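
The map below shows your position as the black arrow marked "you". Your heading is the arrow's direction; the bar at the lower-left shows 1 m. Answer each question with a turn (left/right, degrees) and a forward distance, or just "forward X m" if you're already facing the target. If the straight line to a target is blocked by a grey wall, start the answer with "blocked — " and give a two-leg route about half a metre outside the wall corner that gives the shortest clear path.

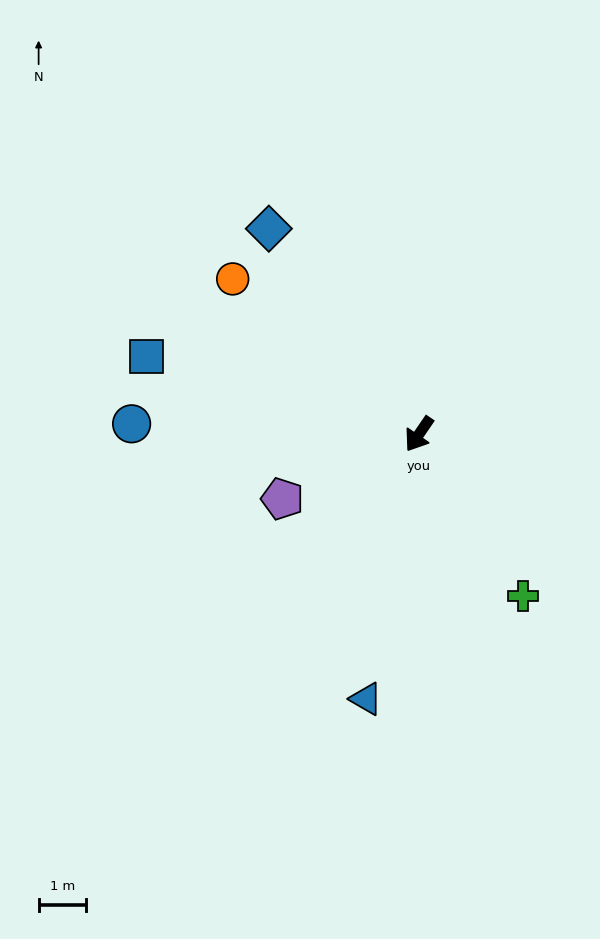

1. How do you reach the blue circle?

turn right 58°, forward 6.1 m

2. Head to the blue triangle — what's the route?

turn left 23°, forward 5.7 m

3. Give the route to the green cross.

turn left 67°, forward 4.1 m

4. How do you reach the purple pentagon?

turn right 30°, forward 3.2 m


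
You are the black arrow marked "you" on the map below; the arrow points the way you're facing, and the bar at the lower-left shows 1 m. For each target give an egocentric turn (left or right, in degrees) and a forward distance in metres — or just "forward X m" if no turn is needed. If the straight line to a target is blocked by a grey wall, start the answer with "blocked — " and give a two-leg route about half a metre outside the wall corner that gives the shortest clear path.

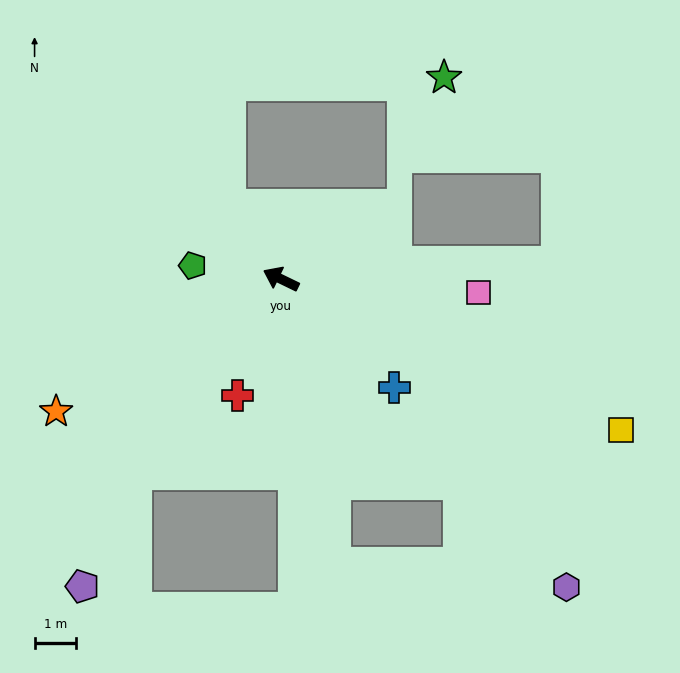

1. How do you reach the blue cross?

turn left 162°, forward 3.8 m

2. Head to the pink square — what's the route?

turn right 158°, forward 4.8 m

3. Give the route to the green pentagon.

turn left 17°, forward 2.1 m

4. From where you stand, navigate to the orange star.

turn left 56°, forward 6.3 m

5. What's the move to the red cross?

turn left 95°, forward 3.0 m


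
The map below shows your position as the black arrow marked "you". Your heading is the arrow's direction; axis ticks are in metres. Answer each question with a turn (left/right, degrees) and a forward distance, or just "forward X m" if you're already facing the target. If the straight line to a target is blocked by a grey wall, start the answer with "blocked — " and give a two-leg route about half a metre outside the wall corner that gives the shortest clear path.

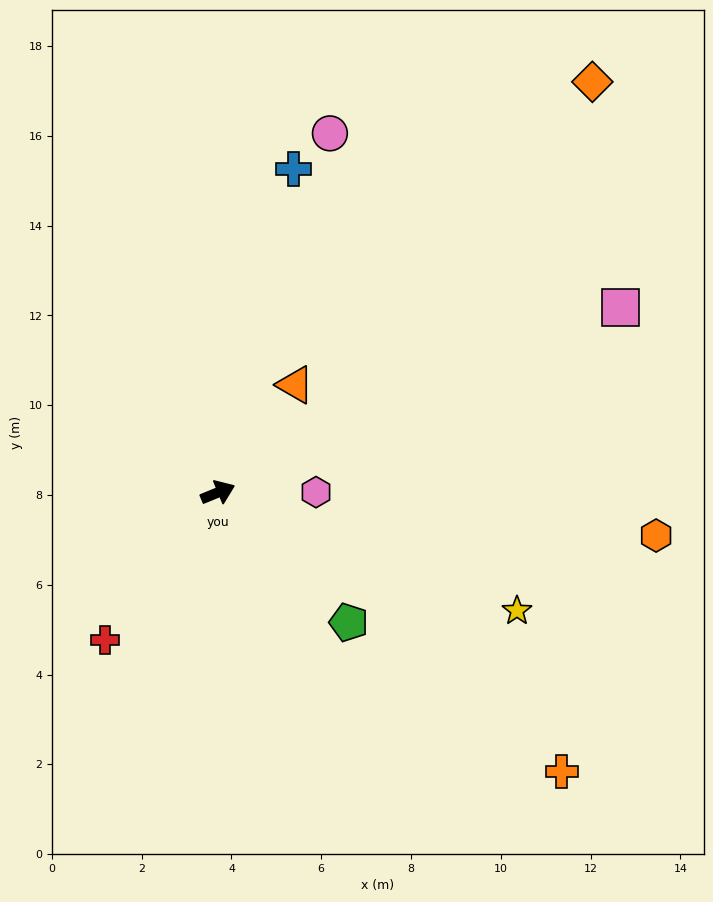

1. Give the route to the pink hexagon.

turn right 22°, forward 2.2 m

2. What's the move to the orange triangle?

turn left 32°, forward 3.0 m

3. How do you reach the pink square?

turn left 2°, forward 9.9 m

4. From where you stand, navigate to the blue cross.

turn left 55°, forward 7.4 m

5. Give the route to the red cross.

turn right 150°, forward 4.1 m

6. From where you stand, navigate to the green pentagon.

turn right 67°, forward 4.1 m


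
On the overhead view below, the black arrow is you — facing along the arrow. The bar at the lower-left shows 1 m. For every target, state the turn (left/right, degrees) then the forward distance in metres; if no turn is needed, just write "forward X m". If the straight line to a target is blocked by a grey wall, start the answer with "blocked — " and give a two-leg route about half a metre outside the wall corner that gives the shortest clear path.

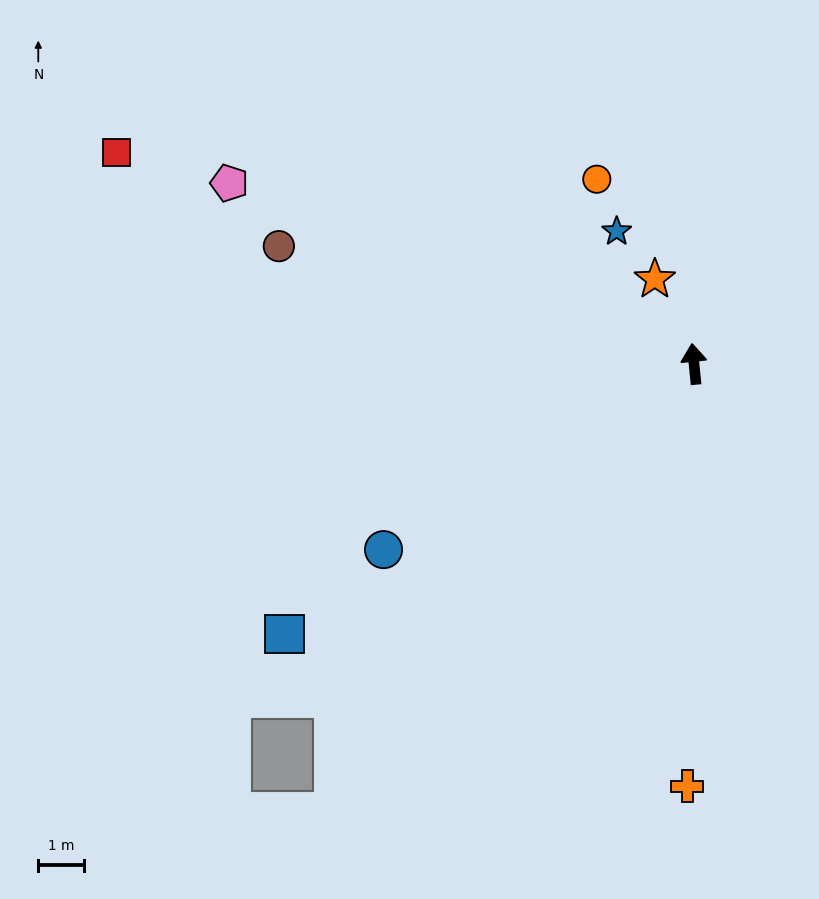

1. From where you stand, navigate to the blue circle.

turn left 115°, forward 7.9 m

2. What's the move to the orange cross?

turn left 173°, forward 9.2 m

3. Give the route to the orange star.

turn left 19°, forward 2.0 m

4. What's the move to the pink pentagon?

turn left 63°, forward 10.9 m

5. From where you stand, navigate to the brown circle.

turn left 68°, forward 9.4 m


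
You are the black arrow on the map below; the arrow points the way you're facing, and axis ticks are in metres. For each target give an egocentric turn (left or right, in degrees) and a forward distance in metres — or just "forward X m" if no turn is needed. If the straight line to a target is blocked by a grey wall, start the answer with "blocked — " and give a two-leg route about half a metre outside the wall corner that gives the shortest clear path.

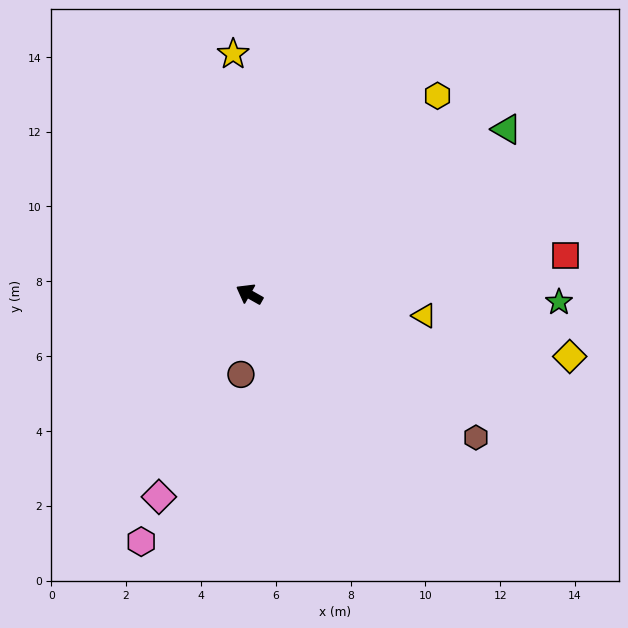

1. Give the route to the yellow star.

turn right 57°, forward 6.4 m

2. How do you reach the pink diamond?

turn left 95°, forward 5.9 m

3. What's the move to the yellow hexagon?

turn right 104°, forward 7.3 m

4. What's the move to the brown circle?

turn left 113°, forward 2.2 m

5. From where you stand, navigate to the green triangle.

turn right 118°, forward 8.2 m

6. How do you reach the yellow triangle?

turn right 158°, forward 4.7 m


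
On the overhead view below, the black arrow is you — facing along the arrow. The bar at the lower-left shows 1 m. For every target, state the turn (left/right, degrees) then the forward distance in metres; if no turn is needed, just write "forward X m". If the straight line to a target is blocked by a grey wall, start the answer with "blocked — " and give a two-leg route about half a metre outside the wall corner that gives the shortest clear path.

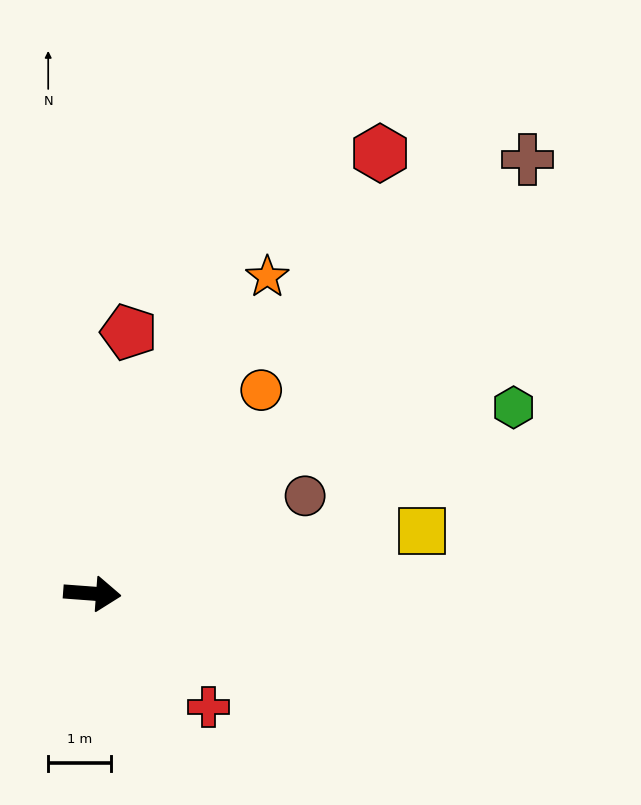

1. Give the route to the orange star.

turn left 65°, forward 5.7 m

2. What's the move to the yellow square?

turn left 15°, forward 5.3 m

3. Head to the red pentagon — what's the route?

turn left 86°, forward 4.2 m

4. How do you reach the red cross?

turn right 40°, forward 2.6 m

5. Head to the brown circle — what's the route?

turn left 29°, forward 3.7 m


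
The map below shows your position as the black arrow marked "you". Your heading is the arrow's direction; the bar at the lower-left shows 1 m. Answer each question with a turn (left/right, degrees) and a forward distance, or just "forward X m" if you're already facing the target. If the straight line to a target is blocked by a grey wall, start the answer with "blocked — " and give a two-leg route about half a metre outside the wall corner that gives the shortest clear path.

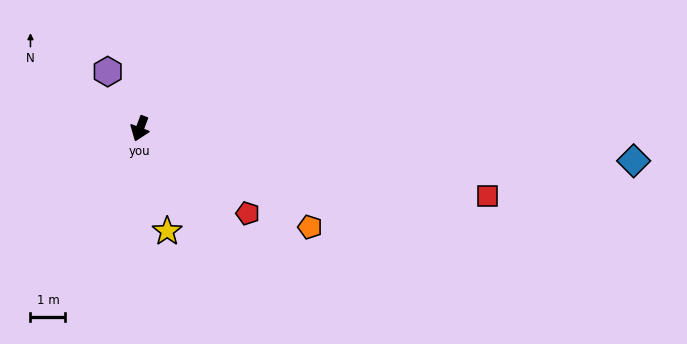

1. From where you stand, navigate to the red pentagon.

turn left 72°, forward 3.9 m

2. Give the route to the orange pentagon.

turn left 80°, forward 5.6 m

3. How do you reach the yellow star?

turn left 35°, forward 3.0 m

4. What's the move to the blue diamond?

turn left 107°, forward 14.1 m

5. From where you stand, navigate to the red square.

turn left 100°, forward 10.1 m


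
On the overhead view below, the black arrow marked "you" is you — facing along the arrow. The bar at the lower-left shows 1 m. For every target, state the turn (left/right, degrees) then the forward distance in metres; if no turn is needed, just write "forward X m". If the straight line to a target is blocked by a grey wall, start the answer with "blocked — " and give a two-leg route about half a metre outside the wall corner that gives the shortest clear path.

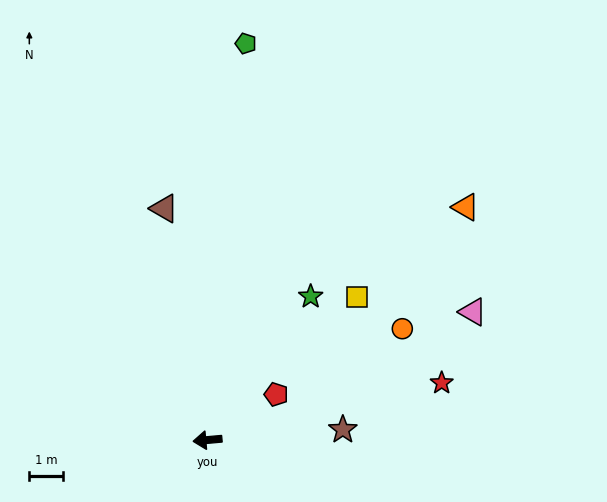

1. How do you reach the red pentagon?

turn right 152°, forward 2.5 m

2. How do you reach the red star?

turn right 171°, forward 7.2 m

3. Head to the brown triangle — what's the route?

turn right 85°, forward 7.0 m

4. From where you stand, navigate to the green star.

turn right 131°, forward 5.3 m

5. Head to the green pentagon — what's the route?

turn right 101°, forward 11.9 m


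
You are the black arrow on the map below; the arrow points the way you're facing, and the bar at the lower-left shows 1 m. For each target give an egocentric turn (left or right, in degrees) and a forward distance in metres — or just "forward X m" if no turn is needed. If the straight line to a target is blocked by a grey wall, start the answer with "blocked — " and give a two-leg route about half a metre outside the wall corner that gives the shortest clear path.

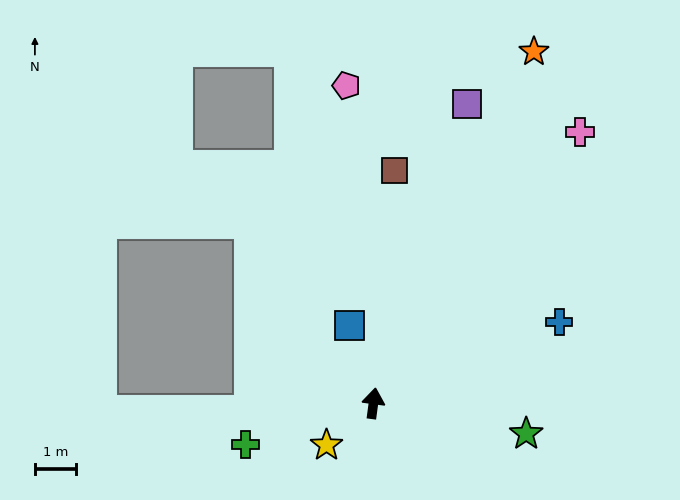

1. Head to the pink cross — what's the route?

turn right 30°, forward 8.4 m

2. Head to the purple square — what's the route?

turn right 10°, forward 7.7 m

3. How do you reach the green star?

turn right 94°, forward 3.8 m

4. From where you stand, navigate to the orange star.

turn right 17°, forward 9.5 m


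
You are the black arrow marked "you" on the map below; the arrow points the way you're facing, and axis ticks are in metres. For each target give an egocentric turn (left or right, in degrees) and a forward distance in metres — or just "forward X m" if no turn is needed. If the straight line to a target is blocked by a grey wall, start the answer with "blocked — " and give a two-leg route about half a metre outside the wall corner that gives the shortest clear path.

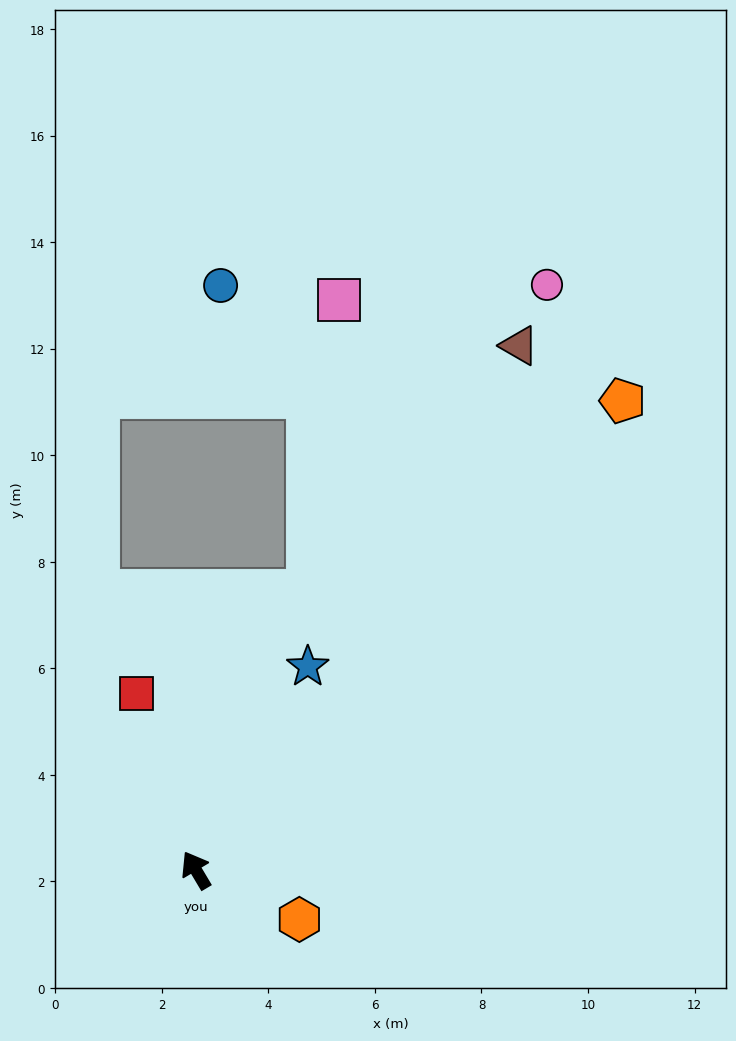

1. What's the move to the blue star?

turn right 60°, forward 4.4 m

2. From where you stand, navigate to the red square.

turn right 12°, forward 3.5 m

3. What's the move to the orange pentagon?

turn right 73°, forward 11.9 m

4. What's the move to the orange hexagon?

turn right 146°, forward 2.2 m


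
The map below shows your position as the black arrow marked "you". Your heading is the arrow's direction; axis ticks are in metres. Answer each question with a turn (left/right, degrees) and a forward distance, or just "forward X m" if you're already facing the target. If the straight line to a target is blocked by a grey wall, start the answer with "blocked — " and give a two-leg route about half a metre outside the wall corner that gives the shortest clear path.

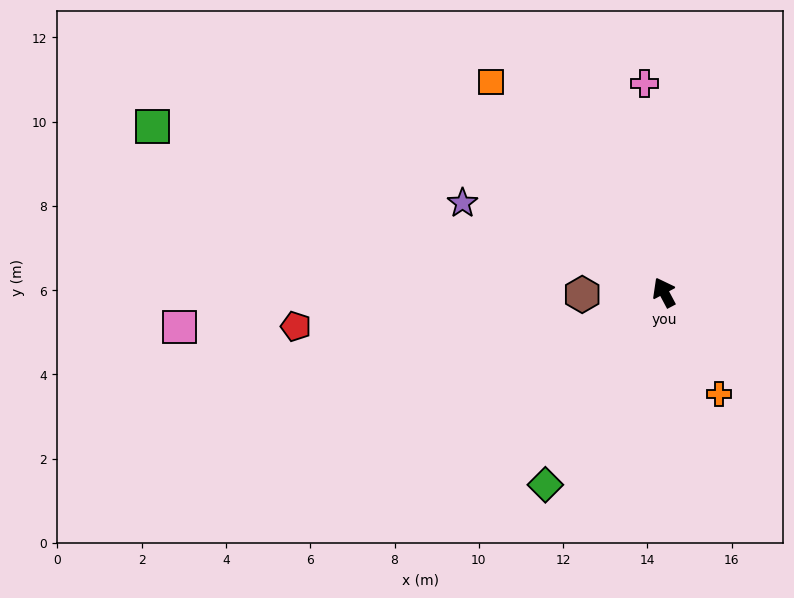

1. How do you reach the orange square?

turn left 11°, forward 6.5 m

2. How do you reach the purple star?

turn left 38°, forward 5.2 m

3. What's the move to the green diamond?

turn left 120°, forward 5.4 m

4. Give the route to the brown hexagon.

turn left 63°, forward 1.9 m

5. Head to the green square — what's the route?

turn left 44°, forward 12.8 m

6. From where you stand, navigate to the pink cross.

turn right 23°, forward 5.0 m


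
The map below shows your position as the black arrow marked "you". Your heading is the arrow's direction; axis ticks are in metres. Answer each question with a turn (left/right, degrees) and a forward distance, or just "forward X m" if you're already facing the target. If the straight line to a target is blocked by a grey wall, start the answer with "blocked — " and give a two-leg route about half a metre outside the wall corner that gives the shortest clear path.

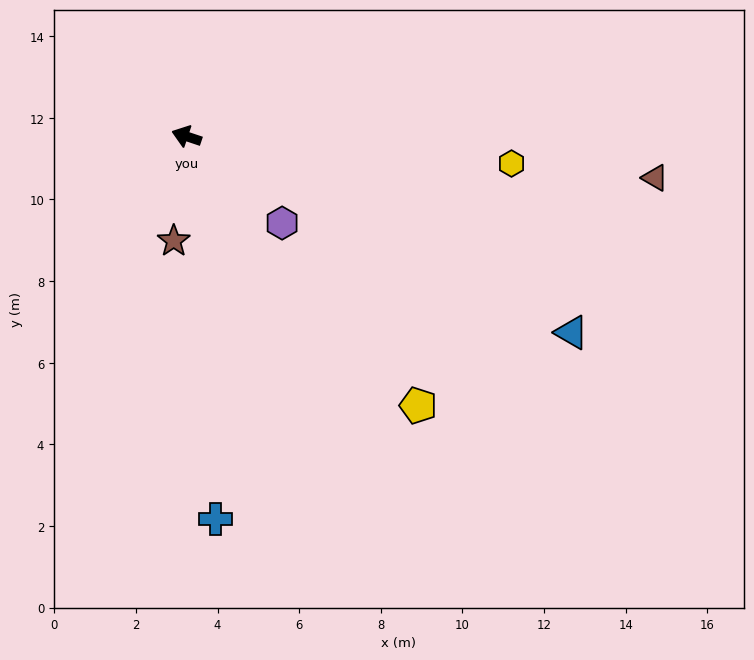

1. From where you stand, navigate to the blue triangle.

turn left 172°, forward 10.6 m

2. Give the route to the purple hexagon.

turn left 156°, forward 3.2 m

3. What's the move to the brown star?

turn left 102°, forward 2.6 m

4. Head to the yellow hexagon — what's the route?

turn right 166°, forward 8.0 m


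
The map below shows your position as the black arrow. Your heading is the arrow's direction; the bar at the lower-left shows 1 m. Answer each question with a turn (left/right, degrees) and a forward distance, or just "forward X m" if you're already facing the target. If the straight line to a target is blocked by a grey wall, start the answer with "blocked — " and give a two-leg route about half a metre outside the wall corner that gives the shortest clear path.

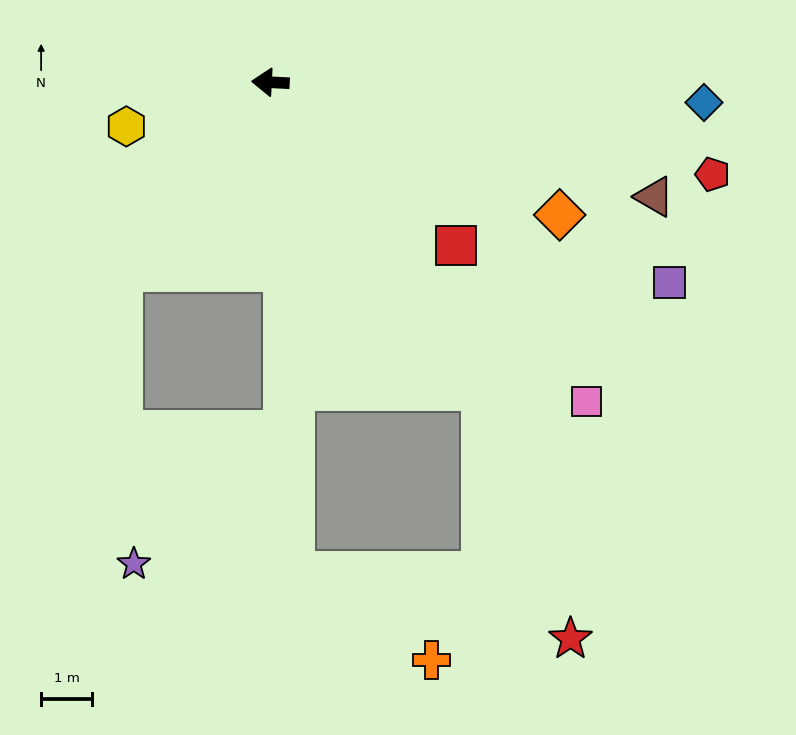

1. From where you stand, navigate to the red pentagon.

turn left 171°, forward 8.9 m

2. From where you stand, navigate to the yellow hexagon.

turn left 20°, forward 3.0 m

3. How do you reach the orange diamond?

turn left 158°, forward 6.3 m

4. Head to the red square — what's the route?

turn left 142°, forward 4.9 m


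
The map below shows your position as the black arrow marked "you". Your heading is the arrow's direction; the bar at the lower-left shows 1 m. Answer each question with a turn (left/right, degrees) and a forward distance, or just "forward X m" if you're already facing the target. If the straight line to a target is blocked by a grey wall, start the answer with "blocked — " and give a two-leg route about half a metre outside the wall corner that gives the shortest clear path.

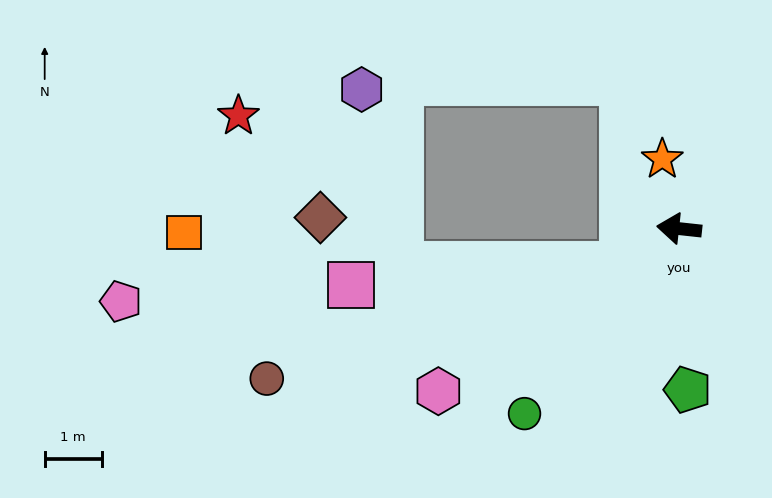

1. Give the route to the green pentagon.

turn left 99°, forward 2.8 m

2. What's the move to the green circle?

turn left 56°, forward 4.2 m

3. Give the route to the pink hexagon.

turn left 40°, forward 5.1 m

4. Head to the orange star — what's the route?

turn right 70°, forward 1.3 m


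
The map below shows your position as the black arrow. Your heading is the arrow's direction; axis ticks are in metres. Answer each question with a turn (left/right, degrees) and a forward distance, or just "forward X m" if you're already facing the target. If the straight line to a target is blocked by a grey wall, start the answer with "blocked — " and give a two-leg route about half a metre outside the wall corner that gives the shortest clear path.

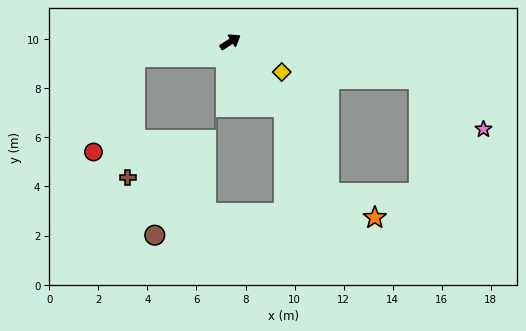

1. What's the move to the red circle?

blocked — turn left 156°, forward 3.9 m, then turn left 58°, forward 4.2 m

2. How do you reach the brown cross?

blocked — turn left 156°, forward 3.9 m, then turn left 78°, forward 4.9 m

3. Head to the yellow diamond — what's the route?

turn right 63°, forward 2.4 m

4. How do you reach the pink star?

blocked — turn right 44°, forward 7.8 m, then turn right 26°, forward 3.3 m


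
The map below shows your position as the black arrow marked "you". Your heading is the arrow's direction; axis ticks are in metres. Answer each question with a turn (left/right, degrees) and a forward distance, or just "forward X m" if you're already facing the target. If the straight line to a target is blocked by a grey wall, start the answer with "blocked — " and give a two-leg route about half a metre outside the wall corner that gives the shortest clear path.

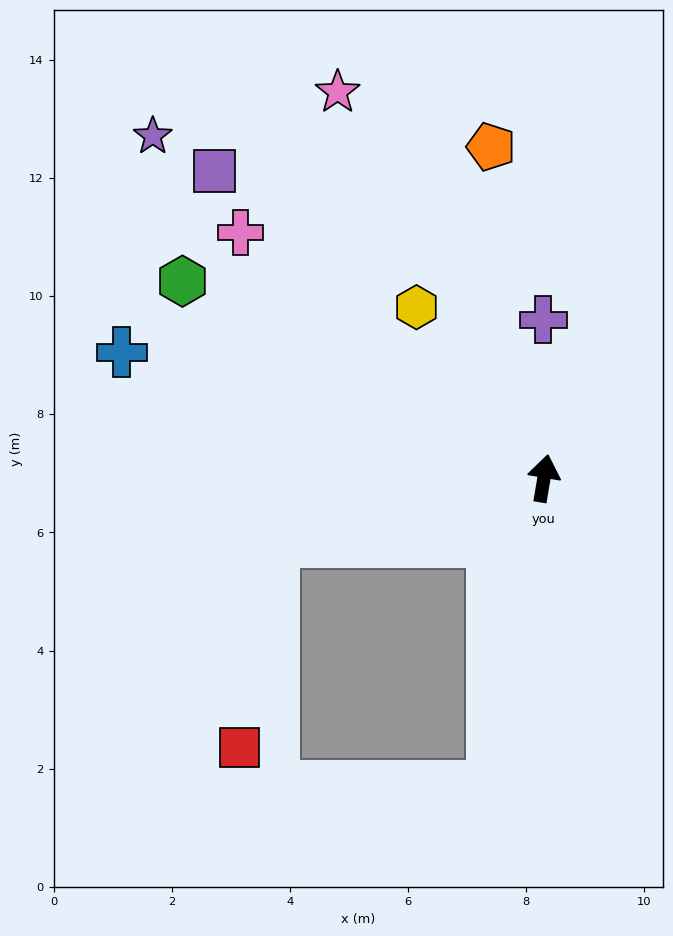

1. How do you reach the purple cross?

turn left 10°, forward 2.7 m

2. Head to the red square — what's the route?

blocked — turn left 113°, forward 4.7 m, then turn left 67°, forward 3.5 m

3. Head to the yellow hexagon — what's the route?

turn left 46°, forward 3.6 m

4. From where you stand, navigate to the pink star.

turn left 38°, forward 7.4 m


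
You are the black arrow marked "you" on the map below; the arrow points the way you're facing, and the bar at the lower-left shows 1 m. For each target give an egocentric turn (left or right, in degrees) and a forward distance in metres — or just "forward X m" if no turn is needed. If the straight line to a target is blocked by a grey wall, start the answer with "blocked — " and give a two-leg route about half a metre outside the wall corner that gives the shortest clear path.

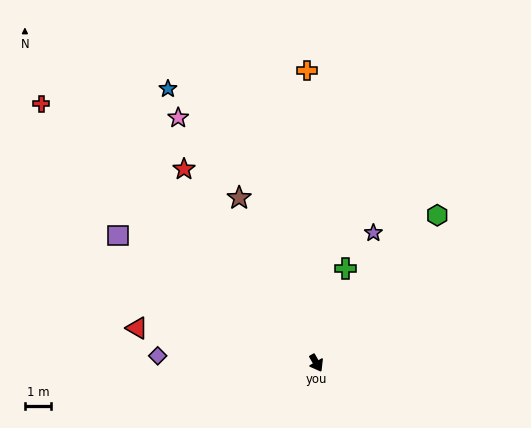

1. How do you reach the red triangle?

turn right 131°, forward 7.0 m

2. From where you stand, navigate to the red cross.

turn right 163°, forward 14.6 m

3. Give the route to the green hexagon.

turn left 111°, forward 7.4 m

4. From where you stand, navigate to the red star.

turn right 176°, forward 9.0 m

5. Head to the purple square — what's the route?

turn right 153°, forward 9.1 m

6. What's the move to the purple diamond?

turn right 122°, forward 6.1 m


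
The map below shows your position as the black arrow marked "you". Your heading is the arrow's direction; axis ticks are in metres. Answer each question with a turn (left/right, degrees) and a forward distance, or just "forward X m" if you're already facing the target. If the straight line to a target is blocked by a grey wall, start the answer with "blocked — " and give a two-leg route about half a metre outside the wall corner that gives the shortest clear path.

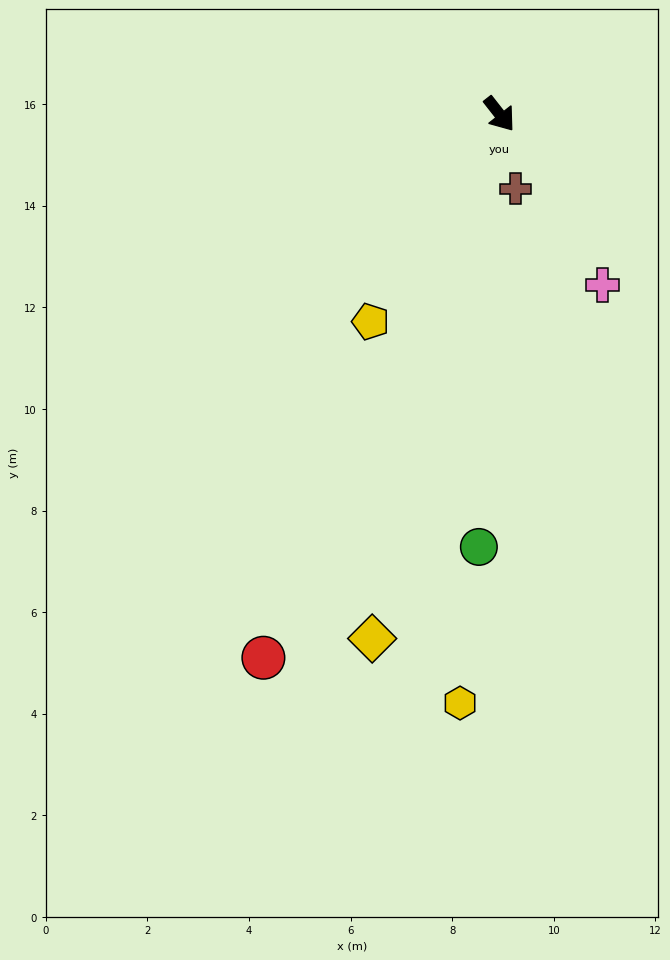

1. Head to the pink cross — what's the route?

turn right 7°, forward 3.9 m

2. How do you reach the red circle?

turn right 62°, forward 11.7 m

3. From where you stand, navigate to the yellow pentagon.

turn right 70°, forward 4.8 m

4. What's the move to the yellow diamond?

turn right 52°, forward 10.6 m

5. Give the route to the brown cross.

turn right 26°, forward 1.5 m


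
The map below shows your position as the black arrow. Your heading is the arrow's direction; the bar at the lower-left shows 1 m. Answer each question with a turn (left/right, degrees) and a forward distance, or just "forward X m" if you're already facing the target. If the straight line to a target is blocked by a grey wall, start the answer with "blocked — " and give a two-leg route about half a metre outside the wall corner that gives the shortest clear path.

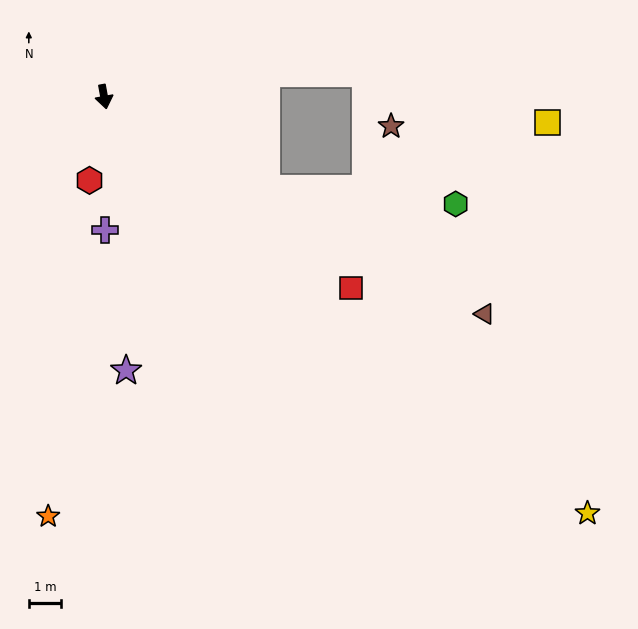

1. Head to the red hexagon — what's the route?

turn right 20°, forward 2.6 m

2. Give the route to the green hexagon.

blocked — turn left 50°, forward 5.8 m, then turn left 25°, forward 5.8 m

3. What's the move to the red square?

turn left 42°, forward 9.6 m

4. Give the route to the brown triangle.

turn left 50°, forward 13.5 m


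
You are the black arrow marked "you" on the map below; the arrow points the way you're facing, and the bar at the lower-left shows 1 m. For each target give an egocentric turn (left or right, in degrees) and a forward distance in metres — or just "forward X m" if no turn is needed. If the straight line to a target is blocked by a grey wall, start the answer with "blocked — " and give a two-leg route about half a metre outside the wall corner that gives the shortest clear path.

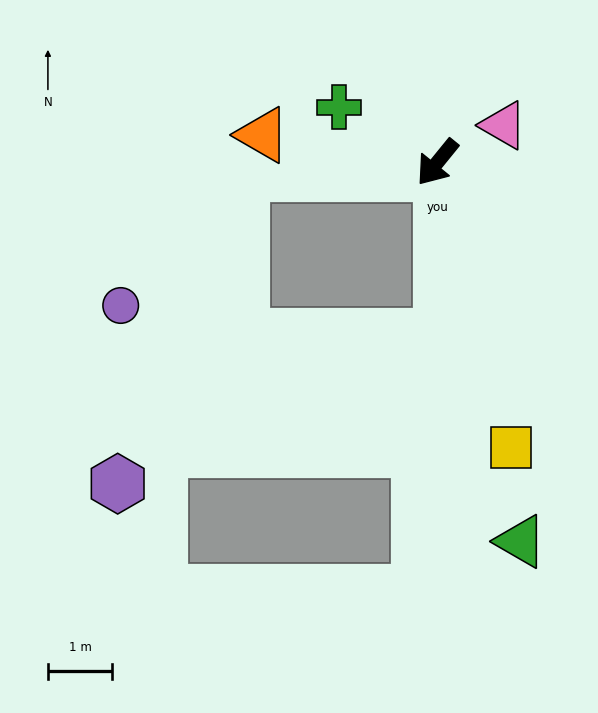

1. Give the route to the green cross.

turn right 80°, forward 1.8 m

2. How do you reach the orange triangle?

turn right 60°, forward 2.8 m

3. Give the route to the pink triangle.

turn left 158°, forward 1.2 m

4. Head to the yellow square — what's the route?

turn left 54°, forward 4.6 m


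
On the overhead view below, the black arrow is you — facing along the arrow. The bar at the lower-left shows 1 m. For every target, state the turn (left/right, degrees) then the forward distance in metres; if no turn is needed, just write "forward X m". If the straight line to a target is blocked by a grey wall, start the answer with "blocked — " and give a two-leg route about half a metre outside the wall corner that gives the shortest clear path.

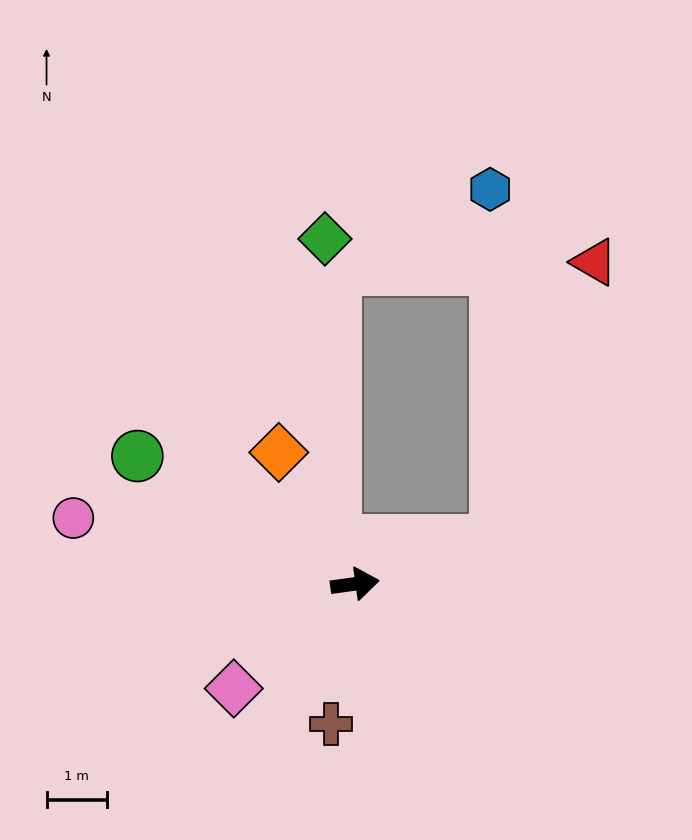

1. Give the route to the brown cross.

turn right 107°, forward 2.4 m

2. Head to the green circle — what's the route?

turn left 142°, forward 4.2 m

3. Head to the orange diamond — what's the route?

turn left 112°, forward 2.5 m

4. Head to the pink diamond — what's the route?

turn right 147°, forward 2.6 m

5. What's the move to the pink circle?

turn left 159°, forward 4.8 m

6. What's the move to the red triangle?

blocked — turn left 10°, forward 2.4 m, then turn left 53°, forward 4.9 m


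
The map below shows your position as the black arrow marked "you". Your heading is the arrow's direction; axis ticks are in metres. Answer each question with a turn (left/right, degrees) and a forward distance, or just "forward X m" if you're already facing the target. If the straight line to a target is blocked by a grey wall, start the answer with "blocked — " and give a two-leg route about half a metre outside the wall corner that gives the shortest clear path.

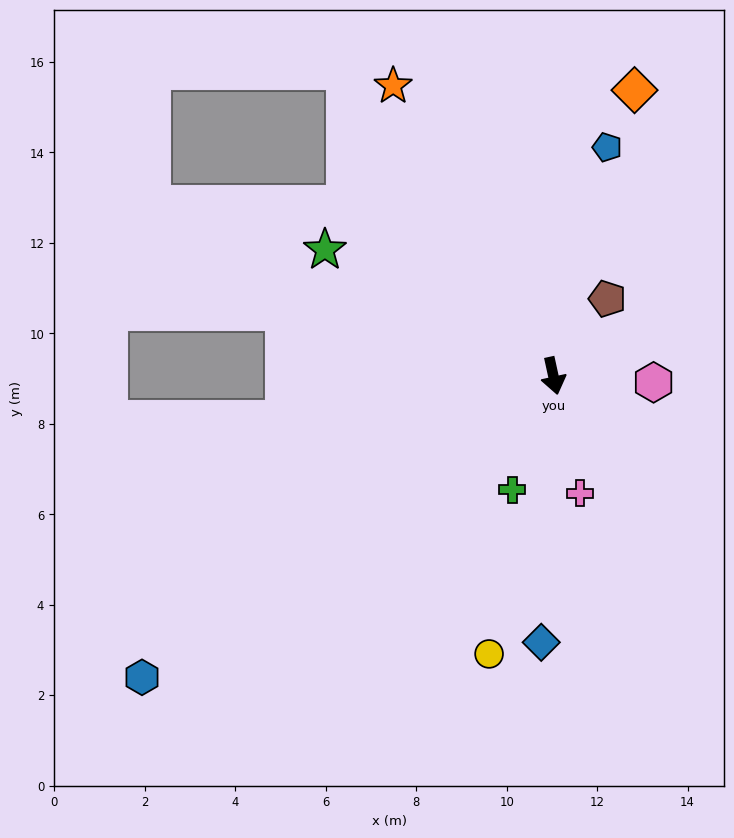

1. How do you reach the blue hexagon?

turn right 66°, forward 11.3 m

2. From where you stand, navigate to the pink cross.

forward 2.7 m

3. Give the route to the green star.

turn right 131°, forward 5.8 m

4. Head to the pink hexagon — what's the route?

turn left 74°, forward 2.2 m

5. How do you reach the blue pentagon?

turn left 154°, forward 5.2 m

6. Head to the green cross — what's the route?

turn right 32°, forward 2.7 m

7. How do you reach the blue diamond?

turn right 15°, forward 5.9 m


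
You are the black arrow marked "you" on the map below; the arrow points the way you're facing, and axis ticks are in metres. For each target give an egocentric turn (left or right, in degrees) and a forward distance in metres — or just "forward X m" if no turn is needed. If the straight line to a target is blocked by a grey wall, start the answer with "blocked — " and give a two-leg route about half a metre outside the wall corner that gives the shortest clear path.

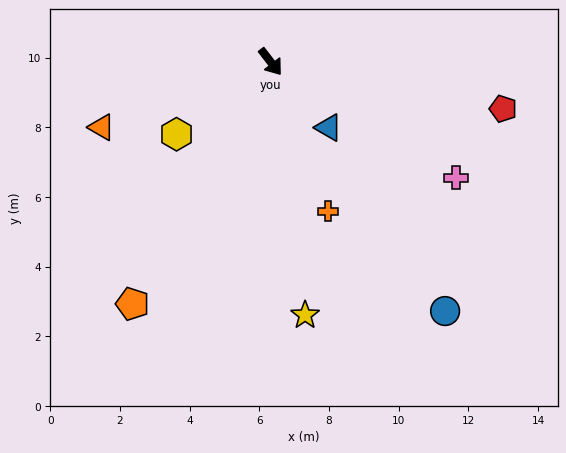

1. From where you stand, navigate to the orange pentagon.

turn right 67°, forward 8.0 m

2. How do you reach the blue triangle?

turn left 4°, forward 2.5 m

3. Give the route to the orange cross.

turn right 17°, forward 4.6 m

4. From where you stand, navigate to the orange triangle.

turn right 106°, forward 5.2 m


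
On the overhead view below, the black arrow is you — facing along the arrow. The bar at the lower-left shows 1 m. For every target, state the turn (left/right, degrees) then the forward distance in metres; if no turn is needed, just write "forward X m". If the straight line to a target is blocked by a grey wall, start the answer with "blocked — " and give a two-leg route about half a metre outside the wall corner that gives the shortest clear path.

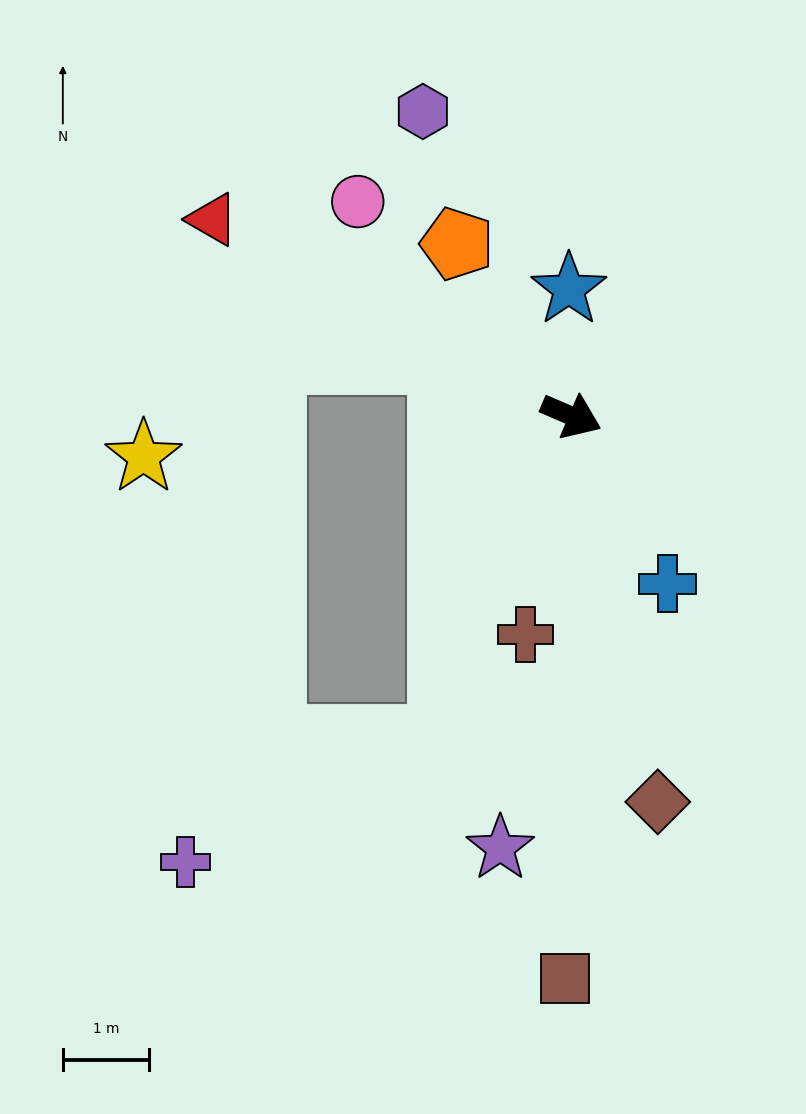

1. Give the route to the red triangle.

turn left 175°, forward 4.7 m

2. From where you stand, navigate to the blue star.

turn left 114°, forward 1.5 m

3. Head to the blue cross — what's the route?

turn right 37°, forward 2.2 m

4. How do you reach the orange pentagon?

turn left 147°, forward 2.4 m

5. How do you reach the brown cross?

turn right 79°, forward 2.6 m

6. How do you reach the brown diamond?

turn right 54°, forward 4.6 m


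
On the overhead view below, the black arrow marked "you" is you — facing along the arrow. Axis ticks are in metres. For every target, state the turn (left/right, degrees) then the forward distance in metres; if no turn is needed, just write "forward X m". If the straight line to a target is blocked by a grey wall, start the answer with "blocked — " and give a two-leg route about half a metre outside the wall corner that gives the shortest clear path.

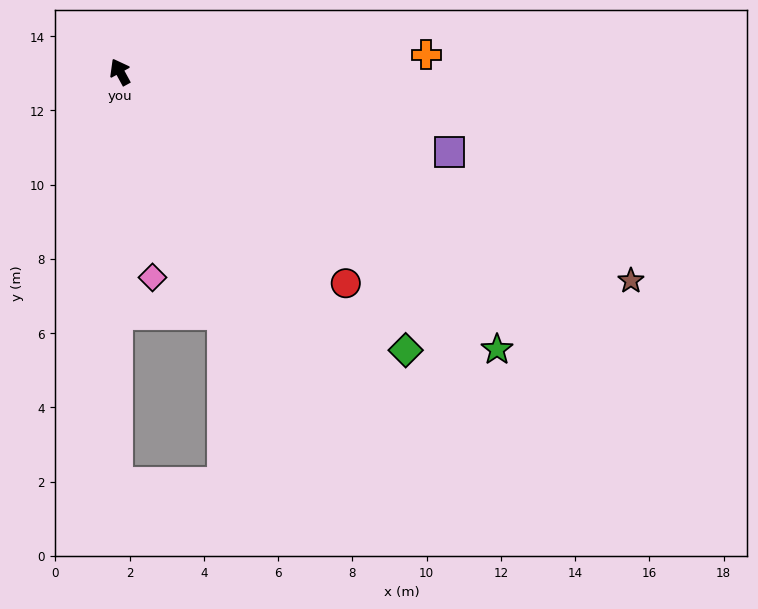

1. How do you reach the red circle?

turn right 162°, forward 8.3 m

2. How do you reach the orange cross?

turn right 115°, forward 8.3 m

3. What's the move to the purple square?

turn right 132°, forward 9.1 m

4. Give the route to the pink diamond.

turn left 160°, forward 5.6 m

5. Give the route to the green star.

turn right 155°, forward 12.6 m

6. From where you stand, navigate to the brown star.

turn right 141°, forward 14.9 m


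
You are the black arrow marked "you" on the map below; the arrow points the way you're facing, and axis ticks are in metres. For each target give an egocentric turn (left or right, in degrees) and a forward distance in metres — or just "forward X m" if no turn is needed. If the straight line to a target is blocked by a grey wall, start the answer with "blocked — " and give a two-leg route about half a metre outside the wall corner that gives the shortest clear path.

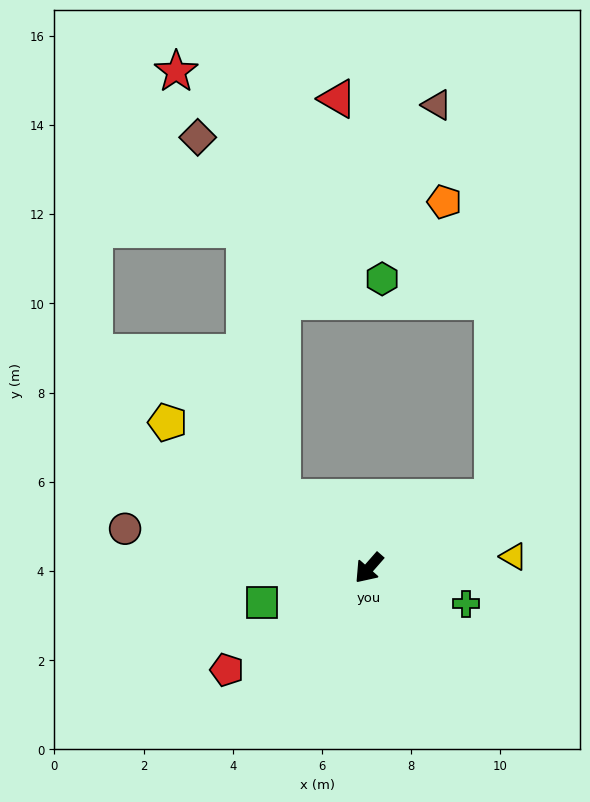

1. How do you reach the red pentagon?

turn right 13°, forward 3.9 m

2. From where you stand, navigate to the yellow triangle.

turn left 136°, forward 3.3 m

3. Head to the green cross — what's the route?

turn left 111°, forward 2.3 m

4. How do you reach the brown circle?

turn right 58°, forward 5.5 m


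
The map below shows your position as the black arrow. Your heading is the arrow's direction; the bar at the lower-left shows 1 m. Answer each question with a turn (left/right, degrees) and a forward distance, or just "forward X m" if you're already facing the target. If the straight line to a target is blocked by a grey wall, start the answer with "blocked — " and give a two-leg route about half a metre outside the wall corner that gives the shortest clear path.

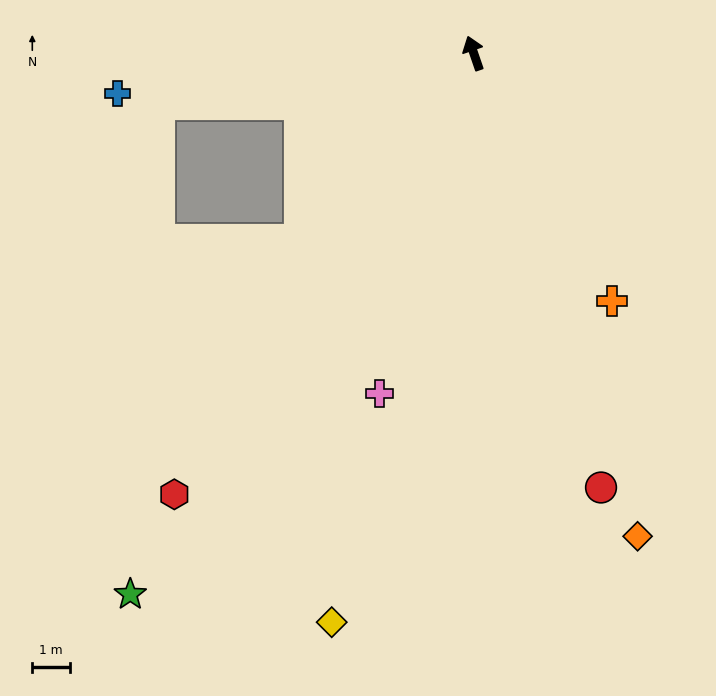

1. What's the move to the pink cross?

turn left 146°, forward 9.4 m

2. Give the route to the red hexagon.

turn left 127°, forward 14.2 m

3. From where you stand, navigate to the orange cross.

turn right 170°, forward 7.6 m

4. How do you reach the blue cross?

turn left 77°, forward 9.6 m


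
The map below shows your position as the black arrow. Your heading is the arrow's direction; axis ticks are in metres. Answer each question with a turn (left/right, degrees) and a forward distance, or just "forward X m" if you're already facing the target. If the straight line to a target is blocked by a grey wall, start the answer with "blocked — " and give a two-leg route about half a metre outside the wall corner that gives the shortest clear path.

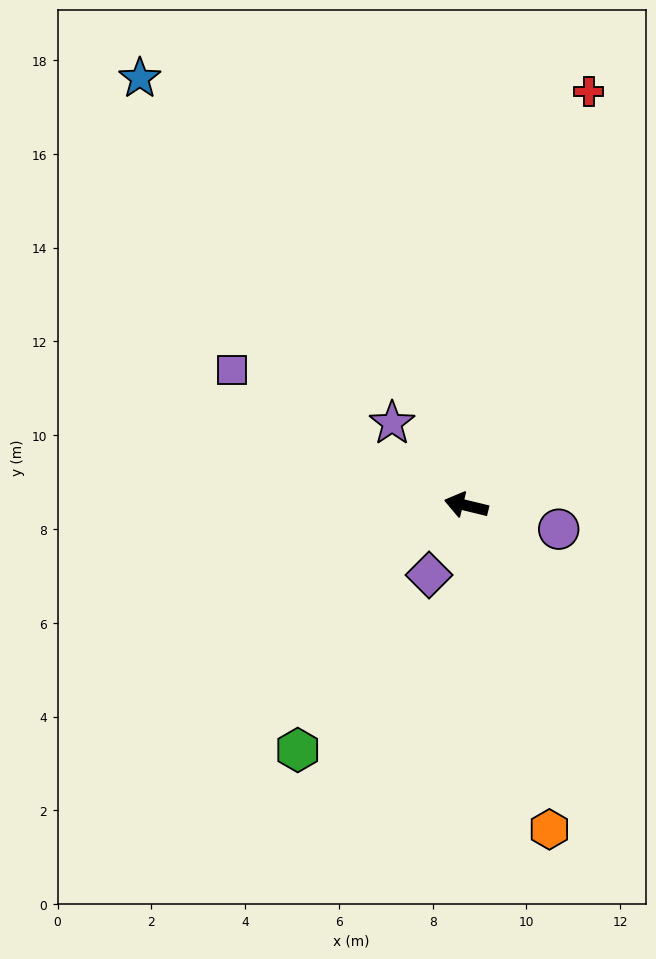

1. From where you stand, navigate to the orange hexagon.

turn left 118°, forward 7.1 m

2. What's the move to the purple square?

turn right 16°, forward 5.8 m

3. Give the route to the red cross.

turn right 93°, forward 9.2 m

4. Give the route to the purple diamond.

turn left 75°, forward 1.7 m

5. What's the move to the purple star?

turn right 34°, forward 2.4 m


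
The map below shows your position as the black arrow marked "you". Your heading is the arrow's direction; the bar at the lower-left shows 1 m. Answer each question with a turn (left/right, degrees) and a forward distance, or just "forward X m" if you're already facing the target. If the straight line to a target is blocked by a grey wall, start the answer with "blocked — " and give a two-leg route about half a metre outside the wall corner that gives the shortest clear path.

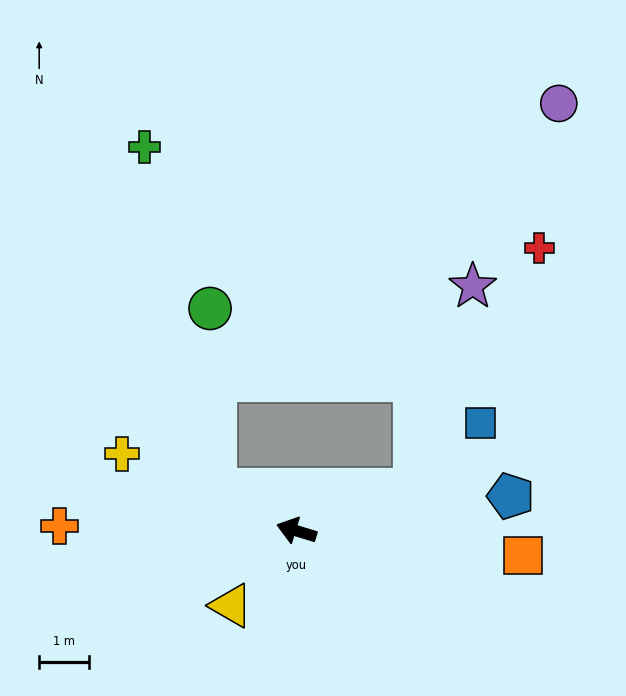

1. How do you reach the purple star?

blocked — turn right 144°, forward 2.5 m, then turn left 55°, forward 4.2 m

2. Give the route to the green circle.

blocked — turn right 10°, forward 1.8 m, then turn right 61°, forward 3.6 m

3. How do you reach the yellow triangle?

turn left 66°, forward 2.0 m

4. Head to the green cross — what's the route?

blocked — turn right 10°, forward 1.8 m, then turn right 51°, forward 7.0 m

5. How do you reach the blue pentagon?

turn right 154°, forward 4.3 m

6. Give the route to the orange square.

turn right 169°, forward 4.6 m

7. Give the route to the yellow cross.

turn right 7°, forward 3.8 m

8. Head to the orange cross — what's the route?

turn left 16°, forward 4.7 m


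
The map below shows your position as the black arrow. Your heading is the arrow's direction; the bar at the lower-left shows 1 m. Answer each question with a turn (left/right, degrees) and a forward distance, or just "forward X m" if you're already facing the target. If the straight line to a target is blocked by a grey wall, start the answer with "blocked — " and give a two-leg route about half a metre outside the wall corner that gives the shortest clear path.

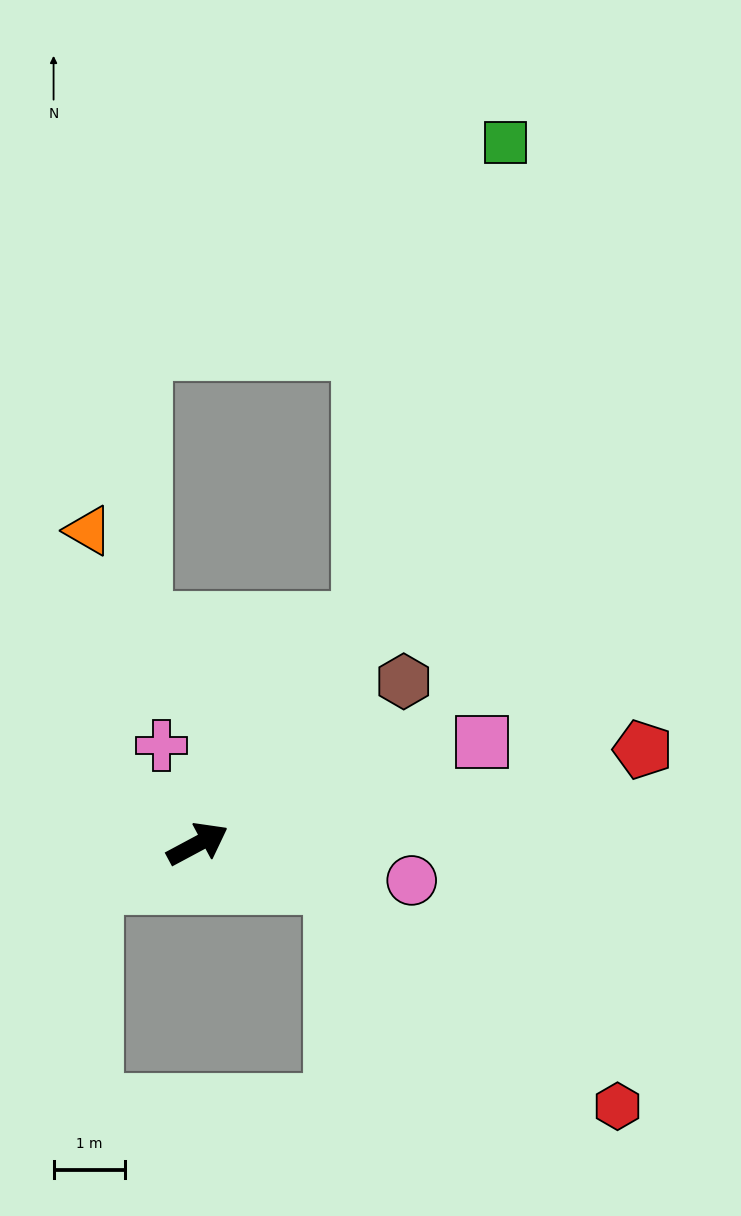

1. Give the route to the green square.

blocked — turn left 25°, forward 3.9 m, then turn left 20°, forward 7.0 m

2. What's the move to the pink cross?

turn left 82°, forward 1.5 m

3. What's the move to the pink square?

turn right 9°, forward 4.2 m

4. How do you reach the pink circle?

turn right 38°, forward 3.1 m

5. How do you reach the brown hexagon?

turn left 10°, forward 3.7 m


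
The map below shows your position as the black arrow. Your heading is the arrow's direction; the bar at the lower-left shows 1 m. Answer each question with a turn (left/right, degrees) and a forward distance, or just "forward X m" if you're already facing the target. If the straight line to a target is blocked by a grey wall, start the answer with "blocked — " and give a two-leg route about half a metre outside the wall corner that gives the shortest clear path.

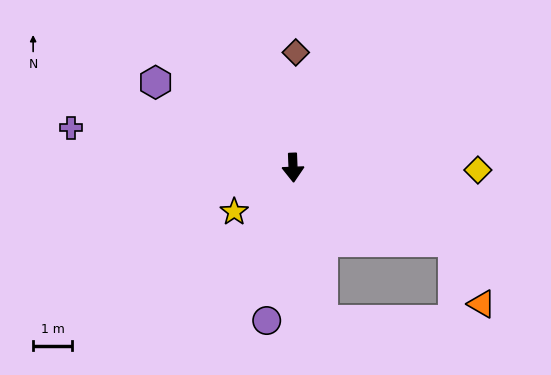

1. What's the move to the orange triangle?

blocked — turn left 63°, forward 4.6 m, then turn right 42°, forward 1.8 m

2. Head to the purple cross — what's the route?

turn right 102°, forward 5.8 m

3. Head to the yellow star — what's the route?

turn right 55°, forward 1.9 m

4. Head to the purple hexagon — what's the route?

turn right 124°, forward 4.2 m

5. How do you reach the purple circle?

turn right 12°, forward 4.0 m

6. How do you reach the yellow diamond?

turn left 87°, forward 4.8 m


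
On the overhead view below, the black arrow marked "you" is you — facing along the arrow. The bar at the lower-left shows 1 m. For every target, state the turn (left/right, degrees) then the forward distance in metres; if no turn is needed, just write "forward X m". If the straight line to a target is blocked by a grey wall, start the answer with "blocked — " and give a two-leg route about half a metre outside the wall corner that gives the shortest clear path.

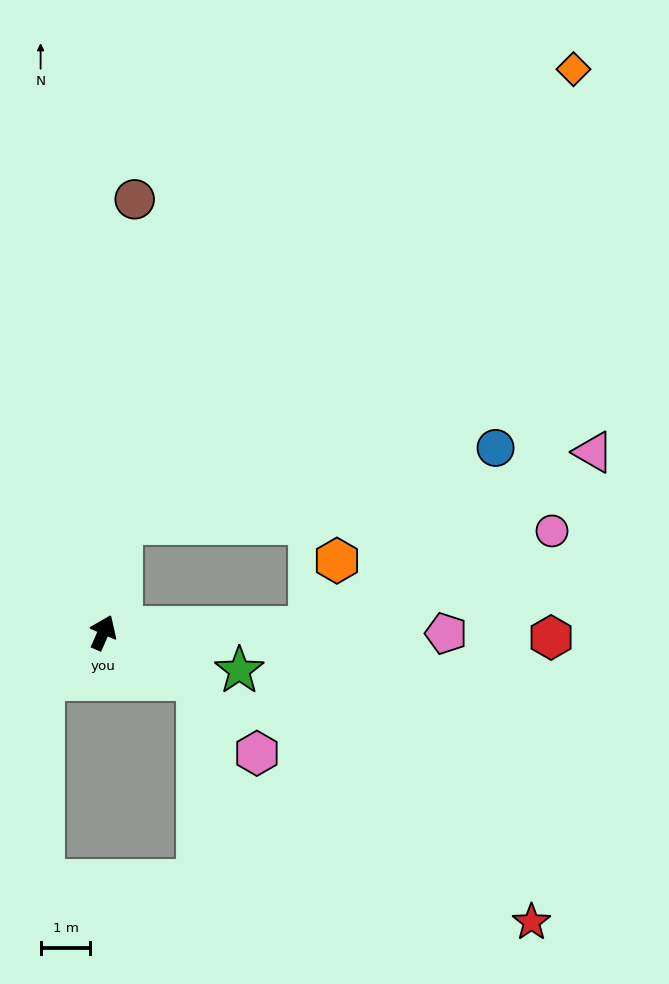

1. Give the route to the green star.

turn right 82°, forward 2.8 m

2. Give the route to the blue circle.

blocked — turn left 14°, forward 2.2 m, then turn right 69°, forward 7.7 m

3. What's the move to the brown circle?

turn left 20°, forward 8.7 m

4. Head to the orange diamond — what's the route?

blocked — turn left 14°, forward 2.2 m, then turn right 35°, forward 12.9 m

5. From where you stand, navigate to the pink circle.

blocked — turn right 65°, forward 4.2 m, then turn left 20°, forward 5.2 m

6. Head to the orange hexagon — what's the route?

blocked — turn right 65°, forward 4.2 m, then turn left 67°, forward 1.5 m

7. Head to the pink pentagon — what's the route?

turn right 66°, forward 6.9 m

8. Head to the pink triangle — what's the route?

blocked — turn right 65°, forward 4.2 m, then turn left 30°, forward 6.7 m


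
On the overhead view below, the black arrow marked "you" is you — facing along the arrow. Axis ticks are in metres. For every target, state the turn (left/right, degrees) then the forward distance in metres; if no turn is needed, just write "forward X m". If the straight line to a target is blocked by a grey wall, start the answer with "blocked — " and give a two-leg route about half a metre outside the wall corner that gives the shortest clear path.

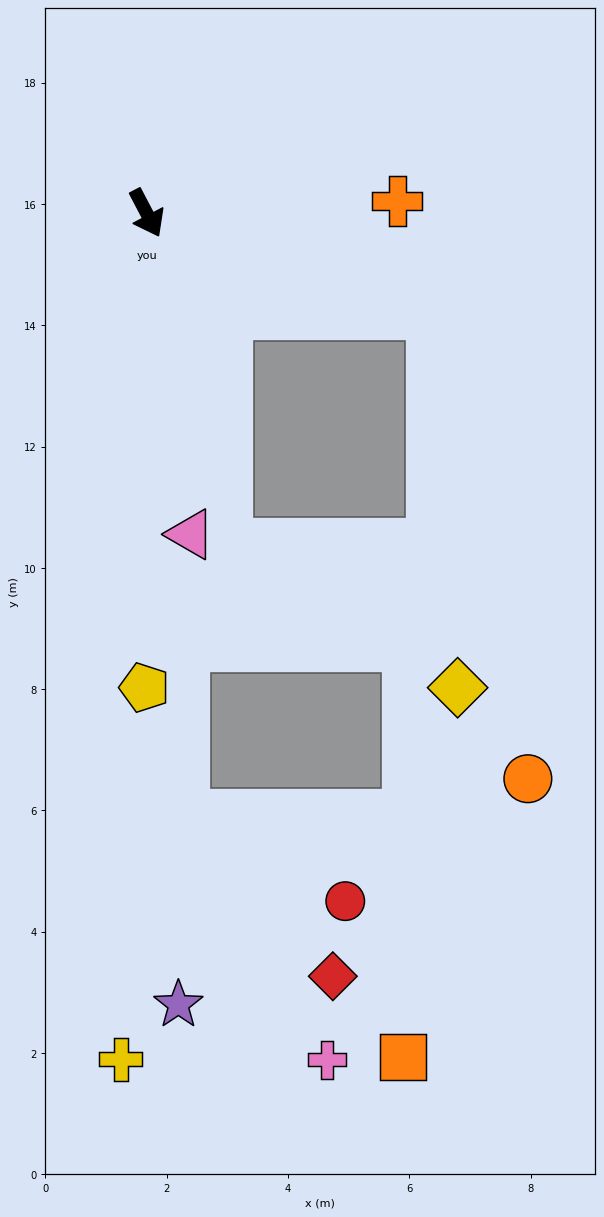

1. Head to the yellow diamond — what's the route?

blocked — turn left 43°, forward 5.0 m, then turn right 67°, forward 6.2 m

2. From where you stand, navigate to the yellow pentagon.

turn right 28°, forward 7.8 m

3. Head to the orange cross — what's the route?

turn left 65°, forward 4.1 m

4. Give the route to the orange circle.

blocked — turn left 43°, forward 5.0 m, then turn right 59°, forward 7.8 m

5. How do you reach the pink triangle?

turn right 20°, forward 5.3 m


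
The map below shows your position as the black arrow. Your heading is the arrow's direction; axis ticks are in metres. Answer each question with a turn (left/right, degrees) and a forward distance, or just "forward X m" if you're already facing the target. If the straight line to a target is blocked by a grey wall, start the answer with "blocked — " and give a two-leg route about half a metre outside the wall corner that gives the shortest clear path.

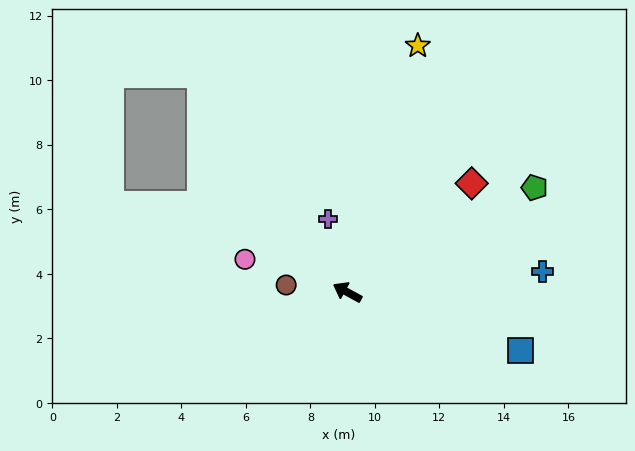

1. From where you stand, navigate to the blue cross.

turn right 145°, forward 6.1 m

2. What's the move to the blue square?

turn right 170°, forward 5.7 m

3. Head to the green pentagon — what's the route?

turn right 122°, forward 6.6 m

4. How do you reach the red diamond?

turn right 110°, forward 5.1 m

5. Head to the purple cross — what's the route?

turn right 47°, forward 2.4 m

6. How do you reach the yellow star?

turn right 77°, forward 7.9 m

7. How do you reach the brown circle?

turn left 22°, forward 1.9 m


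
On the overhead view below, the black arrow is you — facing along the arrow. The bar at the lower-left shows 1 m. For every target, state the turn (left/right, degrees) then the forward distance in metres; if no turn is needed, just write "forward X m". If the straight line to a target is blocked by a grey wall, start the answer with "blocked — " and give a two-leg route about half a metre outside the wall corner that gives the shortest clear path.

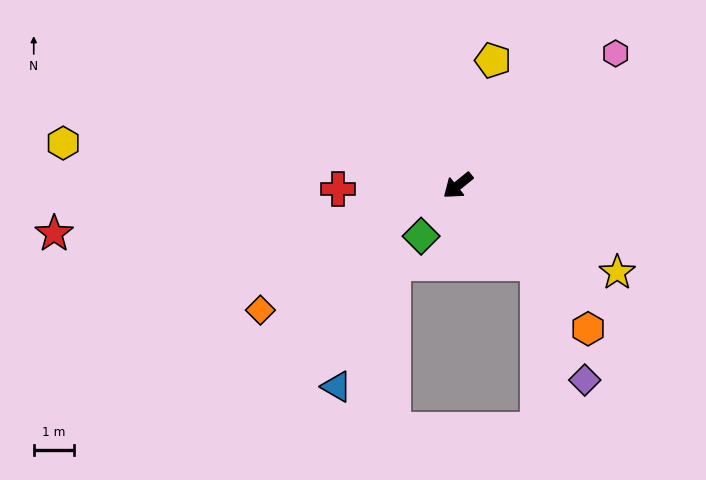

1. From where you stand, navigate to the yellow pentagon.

turn right 145°, forward 3.2 m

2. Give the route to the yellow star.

turn left 112°, forward 4.5 m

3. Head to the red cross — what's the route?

turn right 37°, forward 3.0 m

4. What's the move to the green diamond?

turn left 15°, forward 1.6 m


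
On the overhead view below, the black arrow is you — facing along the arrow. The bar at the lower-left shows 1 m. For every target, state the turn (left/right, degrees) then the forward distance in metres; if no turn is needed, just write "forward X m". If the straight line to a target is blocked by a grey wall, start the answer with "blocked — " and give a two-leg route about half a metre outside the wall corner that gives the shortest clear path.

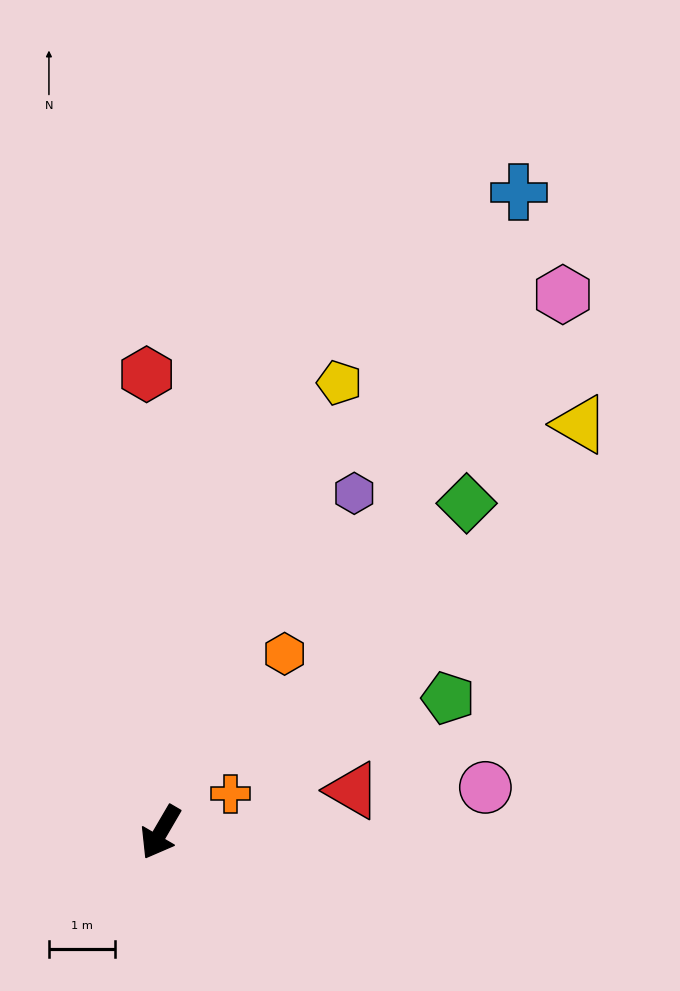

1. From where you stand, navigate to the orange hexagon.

turn left 176°, forward 3.3 m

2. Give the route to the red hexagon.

turn right 148°, forward 6.9 m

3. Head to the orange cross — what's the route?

turn left 149°, forward 1.2 m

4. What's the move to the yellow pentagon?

turn right 171°, forward 7.3 m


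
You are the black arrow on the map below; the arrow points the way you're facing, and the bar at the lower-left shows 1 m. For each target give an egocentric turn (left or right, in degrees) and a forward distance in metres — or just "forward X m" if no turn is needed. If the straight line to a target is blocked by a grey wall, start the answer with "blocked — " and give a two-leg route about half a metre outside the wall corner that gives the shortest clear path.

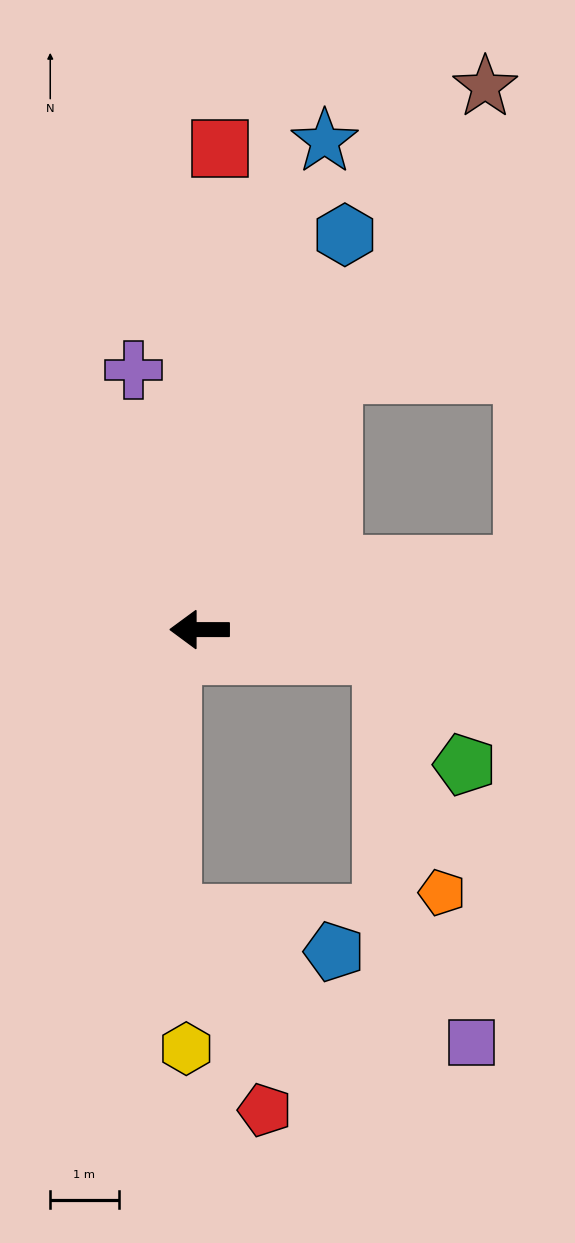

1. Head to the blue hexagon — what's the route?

turn right 110°, forward 6.1 m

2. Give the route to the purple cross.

turn right 76°, forward 3.9 m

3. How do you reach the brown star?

turn right 118°, forward 9.0 m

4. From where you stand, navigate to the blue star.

turn right 104°, forward 7.4 m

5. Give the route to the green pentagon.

blocked — turn left 172°, forward 2.7 m, then turn right 45°, forward 2.0 m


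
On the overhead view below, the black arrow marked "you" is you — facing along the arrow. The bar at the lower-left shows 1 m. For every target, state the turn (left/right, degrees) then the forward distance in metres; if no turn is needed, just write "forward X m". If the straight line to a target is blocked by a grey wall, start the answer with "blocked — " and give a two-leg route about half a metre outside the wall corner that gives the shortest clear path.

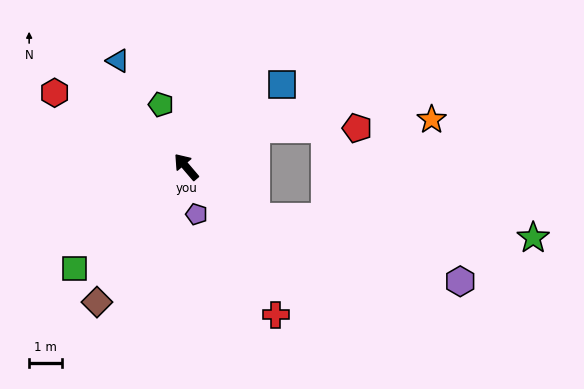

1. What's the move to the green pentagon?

turn right 18°, forward 2.1 m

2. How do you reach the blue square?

turn right 90°, forward 3.9 m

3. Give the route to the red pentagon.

blocked — turn right 102°, forward 2.4 m, then turn right 28°, forward 3.1 m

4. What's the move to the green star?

blocked — turn right 166°, forward 2.6 m, then turn left 31°, forward 8.5 m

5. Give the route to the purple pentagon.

turn left 152°, forward 1.5 m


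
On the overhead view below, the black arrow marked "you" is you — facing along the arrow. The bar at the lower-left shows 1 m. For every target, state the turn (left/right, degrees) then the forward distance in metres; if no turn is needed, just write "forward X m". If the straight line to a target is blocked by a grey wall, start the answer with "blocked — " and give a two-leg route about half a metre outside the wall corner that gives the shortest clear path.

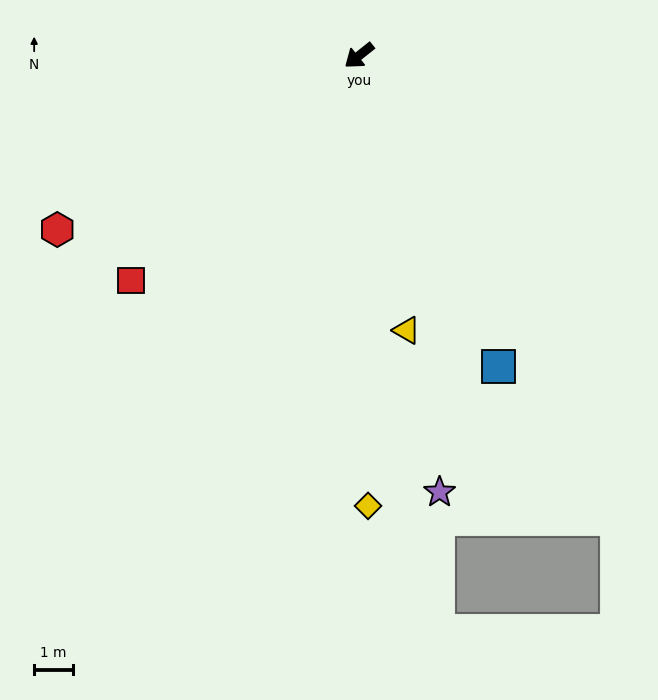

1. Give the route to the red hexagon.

turn right 9°, forward 9.0 m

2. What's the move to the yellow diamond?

turn left 53°, forward 11.6 m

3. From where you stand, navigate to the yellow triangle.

turn left 61°, forward 7.2 m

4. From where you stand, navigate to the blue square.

turn left 76°, forward 8.8 m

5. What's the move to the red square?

turn left 6°, forward 8.3 m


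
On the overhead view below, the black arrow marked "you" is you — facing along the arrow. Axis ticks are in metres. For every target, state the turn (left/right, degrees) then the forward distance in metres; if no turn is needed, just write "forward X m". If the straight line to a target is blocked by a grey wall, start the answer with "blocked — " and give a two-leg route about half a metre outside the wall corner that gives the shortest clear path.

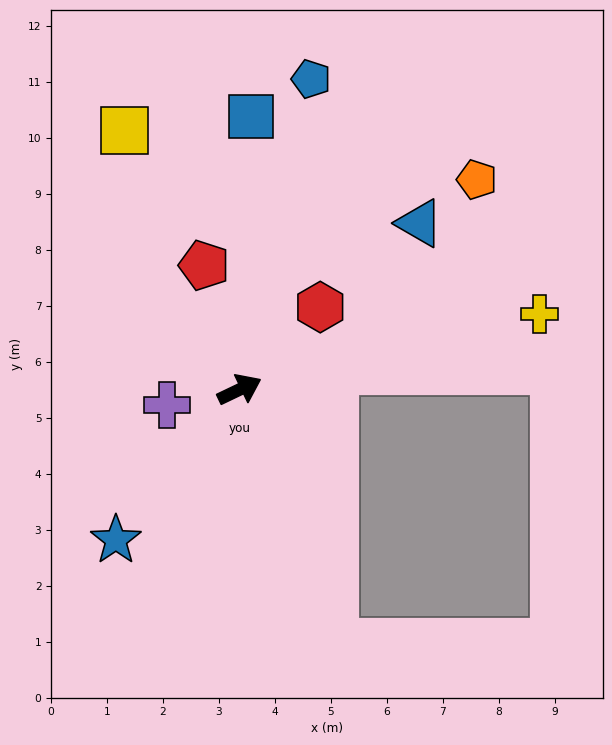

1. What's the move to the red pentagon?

turn left 80°, forward 2.3 m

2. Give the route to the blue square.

turn left 62°, forward 4.9 m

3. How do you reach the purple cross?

turn left 167°, forward 1.3 m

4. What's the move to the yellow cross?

turn right 11°, forward 5.5 m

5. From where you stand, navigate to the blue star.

turn right 155°, forward 3.5 m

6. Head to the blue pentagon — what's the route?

turn left 51°, forward 5.7 m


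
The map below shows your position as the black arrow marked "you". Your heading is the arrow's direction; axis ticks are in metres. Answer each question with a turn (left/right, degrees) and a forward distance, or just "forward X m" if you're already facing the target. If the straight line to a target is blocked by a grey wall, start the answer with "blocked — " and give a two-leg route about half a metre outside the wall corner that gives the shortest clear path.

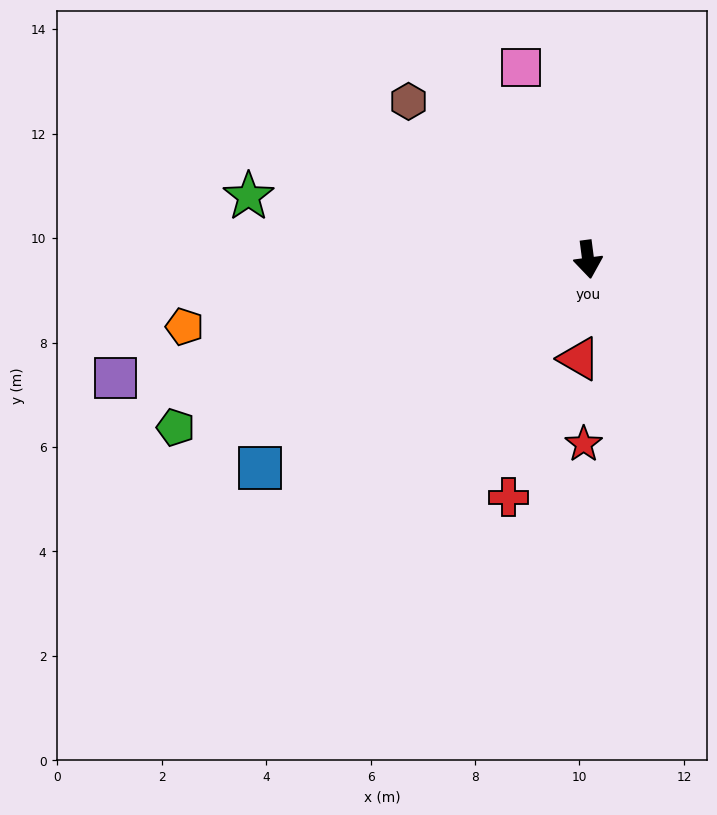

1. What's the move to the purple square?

turn right 83°, forward 9.3 m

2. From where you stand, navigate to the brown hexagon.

turn right 139°, forward 4.6 m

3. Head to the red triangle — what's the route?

turn right 13°, forward 1.9 m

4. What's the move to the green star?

turn right 108°, forward 6.6 m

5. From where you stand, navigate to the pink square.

turn right 168°, forward 3.9 m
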